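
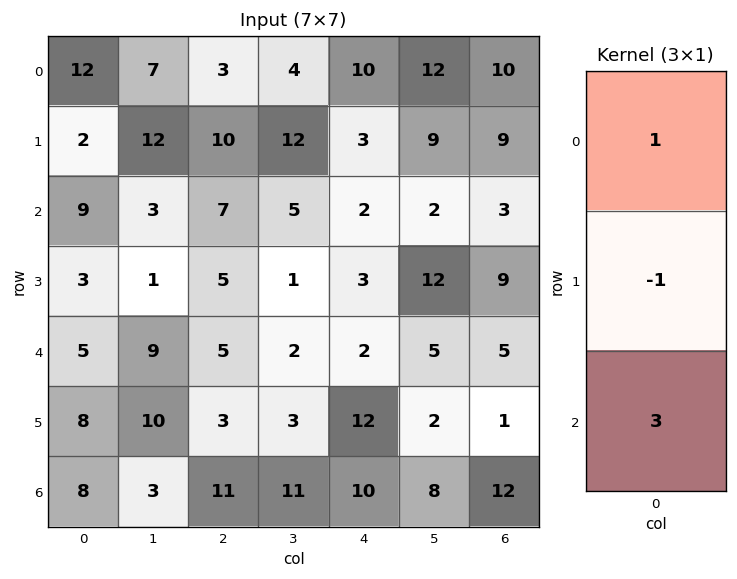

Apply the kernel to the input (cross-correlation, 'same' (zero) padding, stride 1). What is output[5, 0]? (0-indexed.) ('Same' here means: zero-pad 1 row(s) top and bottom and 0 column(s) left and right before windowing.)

21

The receptive field on the zero-padded input at this output position is [5 / 8 / 8]. Elementwise product with the kernel and sum: 5·1 + 8·-1 + 8·3.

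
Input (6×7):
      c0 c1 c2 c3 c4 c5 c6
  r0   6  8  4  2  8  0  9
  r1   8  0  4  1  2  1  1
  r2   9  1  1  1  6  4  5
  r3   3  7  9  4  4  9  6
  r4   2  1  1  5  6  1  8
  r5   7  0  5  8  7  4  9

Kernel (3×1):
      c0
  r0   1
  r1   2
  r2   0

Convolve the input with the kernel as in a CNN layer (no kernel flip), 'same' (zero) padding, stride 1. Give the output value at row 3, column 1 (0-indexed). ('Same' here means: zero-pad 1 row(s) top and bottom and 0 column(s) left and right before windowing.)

15

The receptive field on the zero-padded input at this output position is [1 / 7 / 1]. Elementwise product with the kernel and sum: 1·1 + 7·2.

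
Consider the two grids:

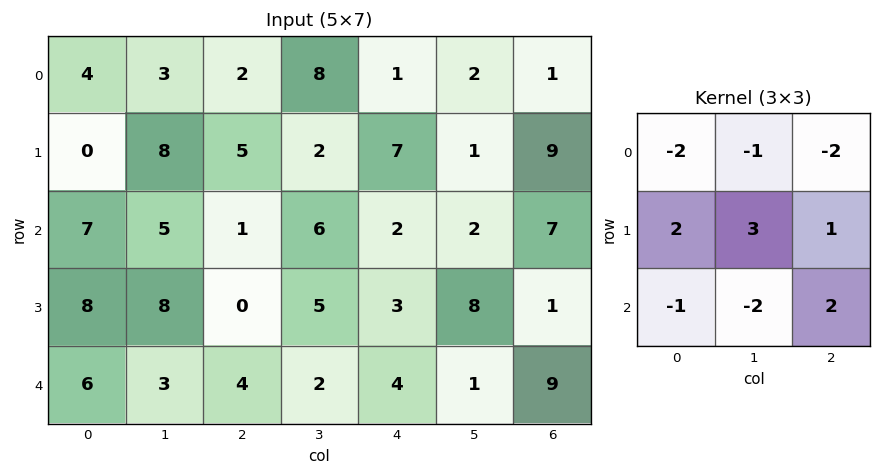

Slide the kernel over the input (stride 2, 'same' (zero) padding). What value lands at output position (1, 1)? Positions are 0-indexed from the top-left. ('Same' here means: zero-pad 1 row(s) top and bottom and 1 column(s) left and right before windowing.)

-4

The receptive field on the zero-padded input at this output position is [8 5 2 / 5 1 6 / 8 0 5]. Elementwise product with the kernel and sum: 8·-2 + 5·-1 + 2·-2 + 5·2 + 1·3 + 6·1 + 8·-1 + 0·-2 + 5·2.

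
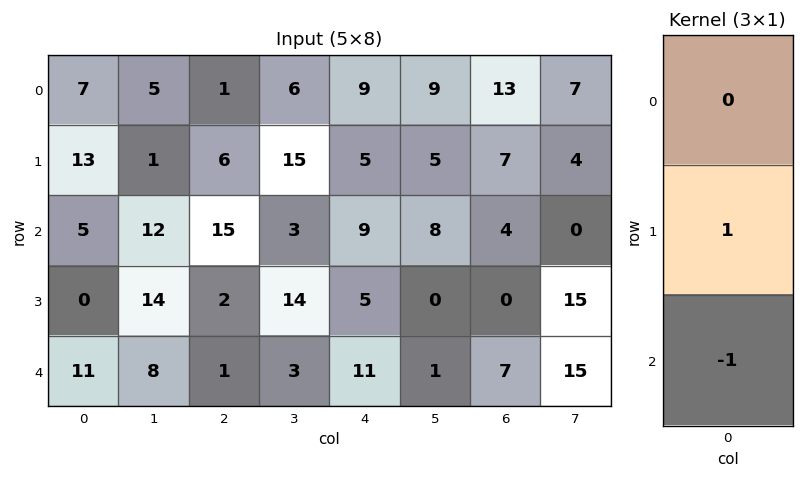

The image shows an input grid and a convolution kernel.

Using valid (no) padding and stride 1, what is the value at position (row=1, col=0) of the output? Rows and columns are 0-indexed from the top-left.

The receptive field on the input at this output position is [13 / 5 / 0]. Elementwise product with the kernel and sum: 5·1 + 0·-1.

5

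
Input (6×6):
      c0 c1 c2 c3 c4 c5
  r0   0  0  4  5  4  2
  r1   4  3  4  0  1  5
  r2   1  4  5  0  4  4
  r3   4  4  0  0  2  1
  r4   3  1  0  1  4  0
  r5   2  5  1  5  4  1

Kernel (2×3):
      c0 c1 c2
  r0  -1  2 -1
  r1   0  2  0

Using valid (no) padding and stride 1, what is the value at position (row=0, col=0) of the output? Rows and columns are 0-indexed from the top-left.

2

The receptive field on the input at this output position is [0 0 4 / 4 3 4]. Elementwise product with the kernel and sum: 0·-1 + 0·2 + 4·-1 + 3·2.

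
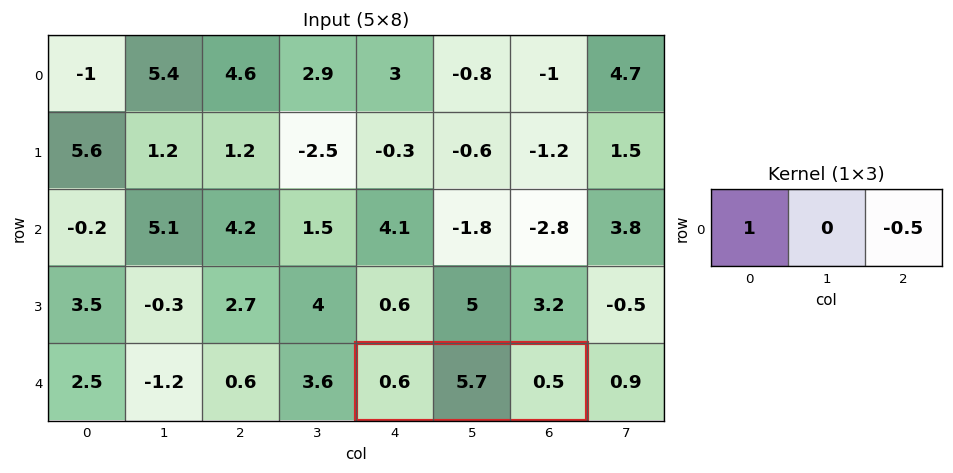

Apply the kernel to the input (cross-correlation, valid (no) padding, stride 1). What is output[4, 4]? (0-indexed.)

0.35

The receptive field on the input at this output position is [0.6 5.7 0.5]. Elementwise product with the kernel and sum: 0.6·1 + 0.5·-0.5.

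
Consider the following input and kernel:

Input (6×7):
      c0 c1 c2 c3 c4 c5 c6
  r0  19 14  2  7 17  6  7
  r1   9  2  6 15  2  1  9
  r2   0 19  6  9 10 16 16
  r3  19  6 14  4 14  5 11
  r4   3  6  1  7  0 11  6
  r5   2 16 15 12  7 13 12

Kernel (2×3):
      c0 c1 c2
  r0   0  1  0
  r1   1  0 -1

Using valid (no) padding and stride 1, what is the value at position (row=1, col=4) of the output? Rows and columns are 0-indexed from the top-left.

The receptive field on the input at this output position is [2 1 9 / 10 16 16]. Elementwise product with the kernel and sum: 1·1 + 10·1 + 16·-1.

-5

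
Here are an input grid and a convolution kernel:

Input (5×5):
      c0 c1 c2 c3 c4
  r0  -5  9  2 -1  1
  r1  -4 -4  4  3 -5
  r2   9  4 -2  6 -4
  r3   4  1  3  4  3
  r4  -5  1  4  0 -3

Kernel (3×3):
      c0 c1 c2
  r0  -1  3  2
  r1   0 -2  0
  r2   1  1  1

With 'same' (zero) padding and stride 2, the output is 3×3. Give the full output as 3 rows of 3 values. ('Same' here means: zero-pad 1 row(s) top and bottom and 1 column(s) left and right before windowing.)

2 -1 -4
-33 34 -3
24 8 11

Output[0,0]: The receptive field on the zero-padded input at this output position is [0 0 0 / 0 -5 9 / 0 -4 -4]. Elementwise product with the kernel and sum: 0·-1 + 0·3 + 0·2 + -5·-2 + 0·1 + -4·1 + -4·1.
Output[0,1]: The receptive field on the zero-padded input at this output position is [0 0 0 / 9 2 -1 / -4 4 3]. Elementwise product with the kernel and sum: 0·-1 + 0·3 + 0·2 + 2·-2 + -4·1 + 4·1 + 3·1.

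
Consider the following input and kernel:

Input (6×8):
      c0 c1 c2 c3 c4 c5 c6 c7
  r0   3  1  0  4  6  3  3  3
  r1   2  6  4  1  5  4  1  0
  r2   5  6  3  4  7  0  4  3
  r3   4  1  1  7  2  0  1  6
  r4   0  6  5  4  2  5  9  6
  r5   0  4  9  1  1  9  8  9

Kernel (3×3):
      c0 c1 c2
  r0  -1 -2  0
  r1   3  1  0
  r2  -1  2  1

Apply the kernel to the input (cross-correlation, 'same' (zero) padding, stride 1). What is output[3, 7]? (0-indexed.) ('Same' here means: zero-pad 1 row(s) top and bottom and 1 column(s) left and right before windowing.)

2

The receptive field on the zero-padded input at this output position is [4 3 0 / 1 6 0 / 9 6 0]. Elementwise product with the kernel and sum: 4·-1 + 3·-2 + 1·3 + 6·1 + 9·-1 + 6·2 + 0·1.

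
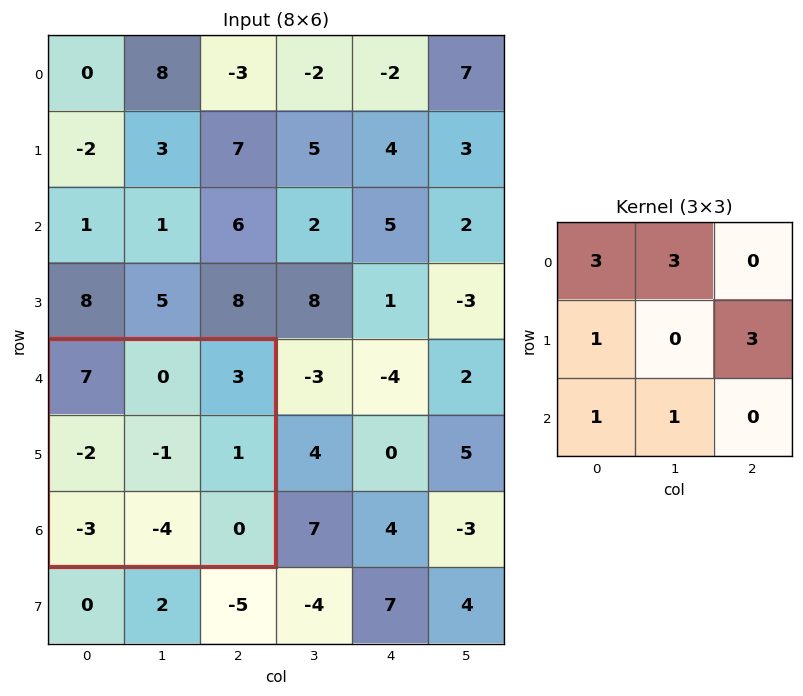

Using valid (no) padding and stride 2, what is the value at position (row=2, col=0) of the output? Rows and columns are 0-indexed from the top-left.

15

The receptive field on the input at this output position is [7 0 3 / -2 -1 1 / -3 -4 0]. Elementwise product with the kernel and sum: 7·3 + 0·3 + -2·1 + 1·3 + -3·1 + -4·1.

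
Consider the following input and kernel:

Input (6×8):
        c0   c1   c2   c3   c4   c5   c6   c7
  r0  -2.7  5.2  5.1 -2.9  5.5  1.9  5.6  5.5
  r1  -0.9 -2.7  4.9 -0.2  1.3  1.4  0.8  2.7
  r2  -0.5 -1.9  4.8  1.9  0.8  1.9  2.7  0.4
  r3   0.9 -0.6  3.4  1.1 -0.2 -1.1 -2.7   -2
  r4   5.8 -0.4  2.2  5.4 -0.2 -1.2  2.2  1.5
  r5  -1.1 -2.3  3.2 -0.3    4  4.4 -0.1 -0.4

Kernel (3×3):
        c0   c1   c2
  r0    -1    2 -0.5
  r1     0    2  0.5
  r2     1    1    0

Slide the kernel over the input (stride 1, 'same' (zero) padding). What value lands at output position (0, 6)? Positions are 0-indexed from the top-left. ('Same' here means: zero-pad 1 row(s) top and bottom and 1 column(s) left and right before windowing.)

The receptive field on the zero-padded input at this output position is [0 0 0 / 1.9 5.6 5.5 / 1.4 0.8 2.7]. Elementwise product with the kernel and sum: 0·-1 + 0·2 + 0·-0.5 + 5.6·2 + 5.5·0.5 + 1.4·1 + 0.8·1.

16.15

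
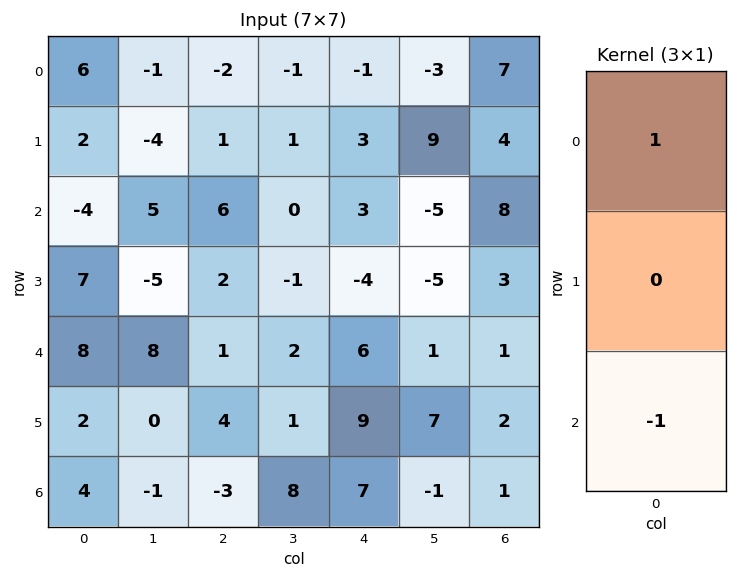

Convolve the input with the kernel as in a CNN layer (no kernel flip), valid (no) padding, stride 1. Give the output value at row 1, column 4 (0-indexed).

7

The receptive field on the input at this output position is [3 / 3 / -4]. Elementwise product with the kernel and sum: 3·1 + -4·-1.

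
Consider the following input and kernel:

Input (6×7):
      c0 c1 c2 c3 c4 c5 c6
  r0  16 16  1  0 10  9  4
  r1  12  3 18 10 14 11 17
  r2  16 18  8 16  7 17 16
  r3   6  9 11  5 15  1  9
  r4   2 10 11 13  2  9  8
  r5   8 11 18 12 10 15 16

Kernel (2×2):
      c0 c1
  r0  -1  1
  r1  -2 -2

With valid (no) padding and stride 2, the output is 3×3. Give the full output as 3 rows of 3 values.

-30 -57 -51
-28 -24 -22
-30 -58 -43

Output[0,0]: The receptive field on the input at this output position is [16 16 / 12 3]. Elementwise product with the kernel and sum: 16·-1 + 16·1 + 12·-2 + 3·-2.
Output[0,1]: The receptive field on the input at this output position is [1 0 / 18 10]. Elementwise product with the kernel and sum: 1·-1 + 0·1 + 18·-2 + 10·-2.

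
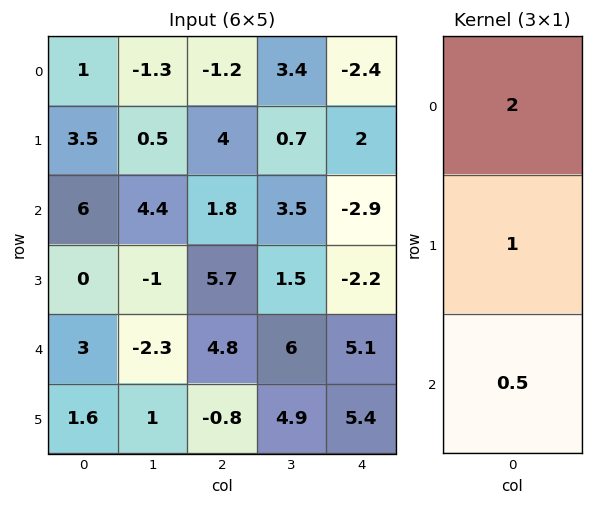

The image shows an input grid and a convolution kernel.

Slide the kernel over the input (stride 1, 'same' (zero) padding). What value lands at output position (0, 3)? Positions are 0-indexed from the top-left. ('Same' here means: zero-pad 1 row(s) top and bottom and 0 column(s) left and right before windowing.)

The receptive field on the zero-padded input at this output position is [0 / 3.4 / 0.7]. Elementwise product with the kernel and sum: 0·2 + 3.4·1 + 0.7·0.5.

3.75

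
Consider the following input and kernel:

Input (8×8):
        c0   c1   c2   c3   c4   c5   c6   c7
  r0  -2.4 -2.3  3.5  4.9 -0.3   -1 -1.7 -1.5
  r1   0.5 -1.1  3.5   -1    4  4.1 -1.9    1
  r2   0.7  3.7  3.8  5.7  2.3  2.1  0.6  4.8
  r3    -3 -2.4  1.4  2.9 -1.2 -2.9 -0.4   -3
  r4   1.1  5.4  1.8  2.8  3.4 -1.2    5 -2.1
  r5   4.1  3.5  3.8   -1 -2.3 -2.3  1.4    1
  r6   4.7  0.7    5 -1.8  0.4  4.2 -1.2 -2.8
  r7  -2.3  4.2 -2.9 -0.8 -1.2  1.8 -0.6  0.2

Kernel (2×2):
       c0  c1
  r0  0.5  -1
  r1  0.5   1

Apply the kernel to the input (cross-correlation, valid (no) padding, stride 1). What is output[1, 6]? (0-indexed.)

3.15

The receptive field on the input at this output position is [-1.9 1 / 0.6 4.8]. Elementwise product with the kernel and sum: -1.9·0.5 + 1·-1 + 0.6·0.5 + 4.8·1.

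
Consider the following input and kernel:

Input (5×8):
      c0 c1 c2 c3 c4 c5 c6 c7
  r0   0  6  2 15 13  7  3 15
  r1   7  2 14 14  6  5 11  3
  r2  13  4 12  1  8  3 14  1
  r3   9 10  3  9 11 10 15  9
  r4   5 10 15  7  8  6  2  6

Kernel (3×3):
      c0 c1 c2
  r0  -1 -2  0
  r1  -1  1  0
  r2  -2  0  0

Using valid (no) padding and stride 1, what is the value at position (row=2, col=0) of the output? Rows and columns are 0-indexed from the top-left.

The receptive field on the input at this output position is [13 4 12 / 9 10 3 / 5 10 15]. Elementwise product with the kernel and sum: 13·-1 + 4·-2 + 9·-1 + 10·1 + 5·-2.

-30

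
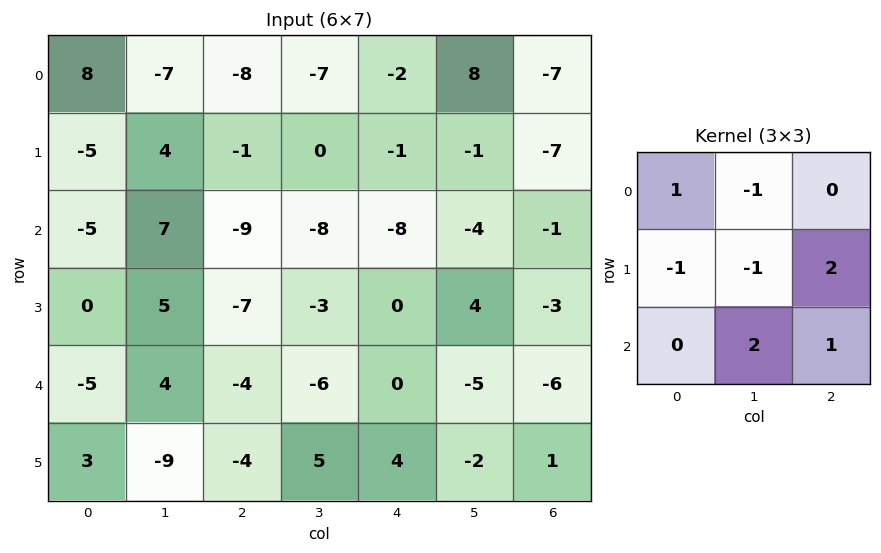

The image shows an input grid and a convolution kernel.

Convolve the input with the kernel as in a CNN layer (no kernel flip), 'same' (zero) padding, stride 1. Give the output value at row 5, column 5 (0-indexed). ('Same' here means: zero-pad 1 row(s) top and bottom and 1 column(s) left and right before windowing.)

The receptive field on the zero-padded input at this output position is [0 -5 -6 / 4 -2 1 / 0 0 0]. Elementwise product with the kernel and sum: 0·1 + -5·-1 + 4·-1 + -2·-1 + 1·2 + 0·2 + 0·1.

5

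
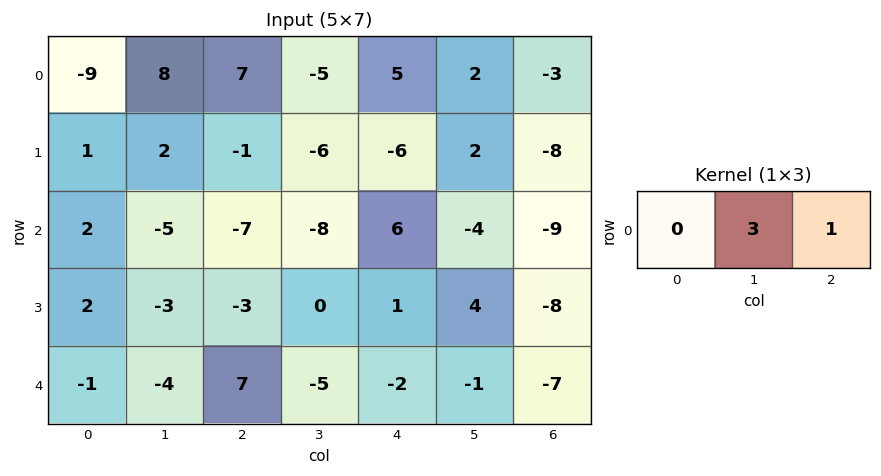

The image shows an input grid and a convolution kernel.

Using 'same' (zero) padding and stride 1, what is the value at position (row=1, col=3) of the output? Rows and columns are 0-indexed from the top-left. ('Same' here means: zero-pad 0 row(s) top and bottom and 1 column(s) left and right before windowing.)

-24

The receptive field on the zero-padded input at this output position is [-1 -6 -6]. Elementwise product with the kernel and sum: -6·3 + -6·1.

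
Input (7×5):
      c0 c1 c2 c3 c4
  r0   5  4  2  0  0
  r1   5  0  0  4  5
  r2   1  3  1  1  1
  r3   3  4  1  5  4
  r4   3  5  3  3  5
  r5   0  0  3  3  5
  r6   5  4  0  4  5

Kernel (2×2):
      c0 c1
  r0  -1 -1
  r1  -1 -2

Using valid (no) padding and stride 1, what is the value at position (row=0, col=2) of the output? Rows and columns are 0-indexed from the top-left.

-10

The receptive field on the input at this output position is [2 0 / 0 4]. Elementwise product with the kernel and sum: 2·-1 + 0·-1 + 0·-1 + 4·-2.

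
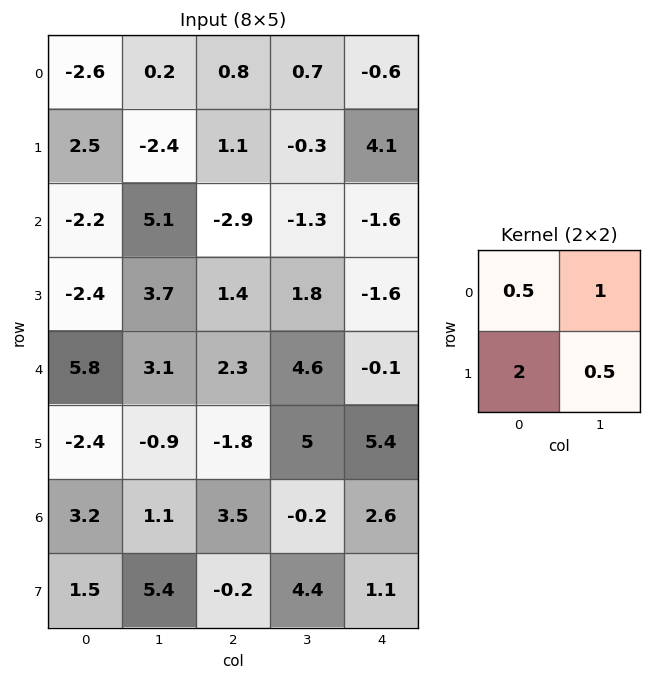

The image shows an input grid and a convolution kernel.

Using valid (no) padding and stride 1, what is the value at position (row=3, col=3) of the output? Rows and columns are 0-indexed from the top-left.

8.45

The receptive field on the input at this output position is [1.8 -1.6 / 4.6 -0.1]. Elementwise product with the kernel and sum: 1.8·0.5 + -1.6·1 + 4.6·2 + -0.1·0.5.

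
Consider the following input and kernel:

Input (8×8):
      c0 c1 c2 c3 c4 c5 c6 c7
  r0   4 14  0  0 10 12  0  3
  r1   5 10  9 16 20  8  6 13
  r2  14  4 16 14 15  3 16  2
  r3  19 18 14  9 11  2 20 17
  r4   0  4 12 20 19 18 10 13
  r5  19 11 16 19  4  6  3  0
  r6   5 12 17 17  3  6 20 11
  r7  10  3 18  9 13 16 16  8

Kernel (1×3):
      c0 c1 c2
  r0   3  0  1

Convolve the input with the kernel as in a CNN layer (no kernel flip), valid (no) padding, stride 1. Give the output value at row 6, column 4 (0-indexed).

The receptive field on the input at this output position is [3 6 20]. Elementwise product with the kernel and sum: 3·3 + 20·1.

29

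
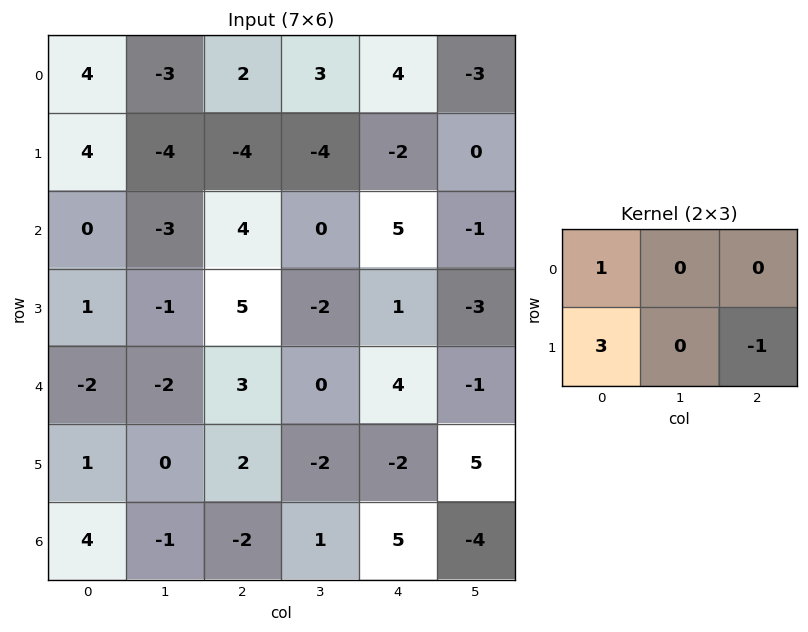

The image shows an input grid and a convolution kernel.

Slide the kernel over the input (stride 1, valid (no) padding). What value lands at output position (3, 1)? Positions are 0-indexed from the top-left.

-7

The receptive field on the input at this output position is [-1 5 -2 / -2 3 0]. Elementwise product with the kernel and sum: -1·1 + -2·3 + 0·-1.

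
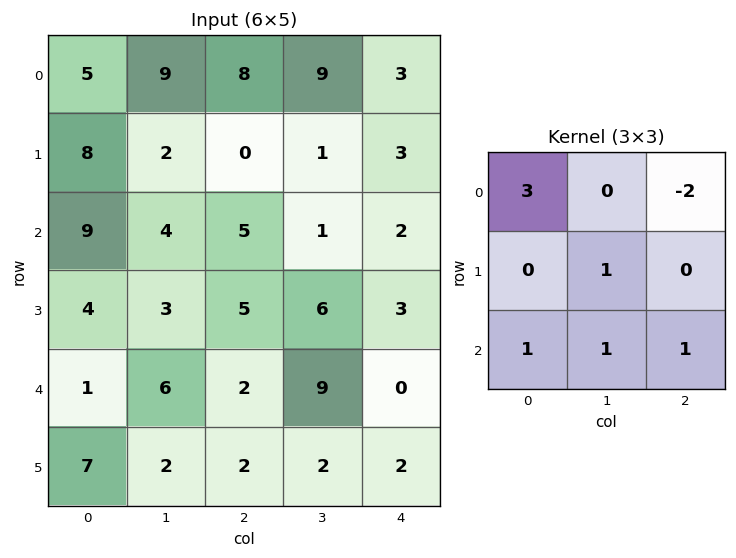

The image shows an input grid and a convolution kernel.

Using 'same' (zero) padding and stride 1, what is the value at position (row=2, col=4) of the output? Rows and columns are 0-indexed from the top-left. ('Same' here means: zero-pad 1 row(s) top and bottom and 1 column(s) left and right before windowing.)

14

The receptive field on the zero-padded input at this output position is [1 3 0 / 1 2 0 / 6 3 0]. Elementwise product with the kernel and sum: 1·3 + 0·-2 + 2·1 + 6·1 + 3·1 + 0·1.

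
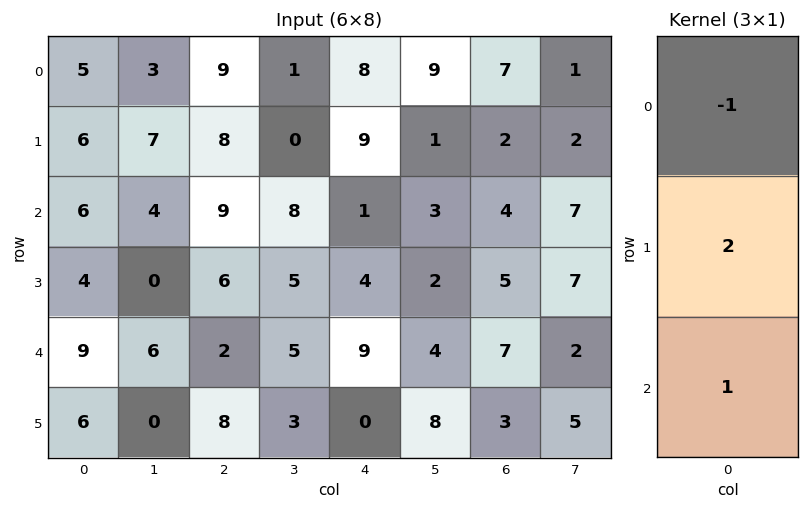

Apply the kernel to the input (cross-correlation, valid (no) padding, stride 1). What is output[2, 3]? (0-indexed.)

7

The receptive field on the input at this output position is [8 / 5 / 5]. Elementwise product with the kernel and sum: 8·-1 + 5·2 + 5·1.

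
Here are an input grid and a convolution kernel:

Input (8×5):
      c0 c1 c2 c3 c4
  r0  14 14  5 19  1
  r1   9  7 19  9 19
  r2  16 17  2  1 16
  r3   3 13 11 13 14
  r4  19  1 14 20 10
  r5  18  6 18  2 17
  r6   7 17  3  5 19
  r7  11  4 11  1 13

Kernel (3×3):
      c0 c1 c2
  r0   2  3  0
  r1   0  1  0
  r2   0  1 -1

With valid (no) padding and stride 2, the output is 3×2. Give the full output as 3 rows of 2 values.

Output[0,0]: The receptive field on the input at this output position is [14 14 5 / 9 7 19 / 16 17 2]. Elementwise product with the kernel and sum: 14·2 + 14·3 + 7·1 + 17·1 + 2·-1.

92 61
83 30
61 76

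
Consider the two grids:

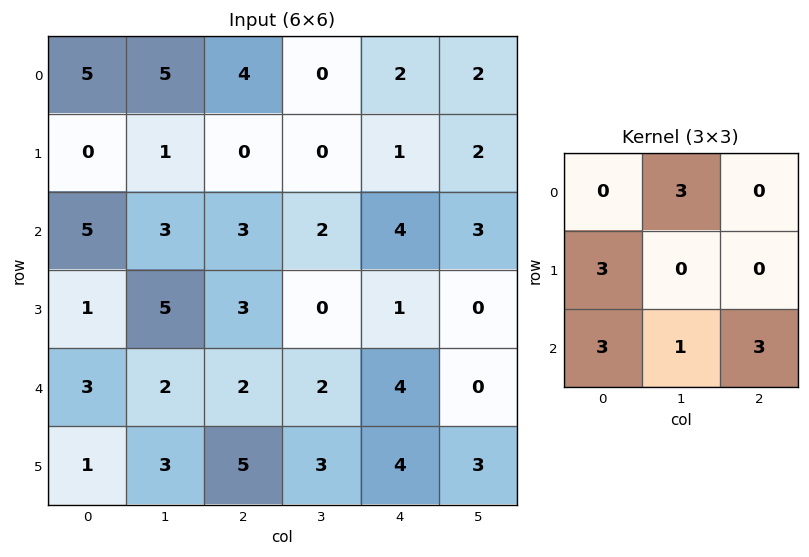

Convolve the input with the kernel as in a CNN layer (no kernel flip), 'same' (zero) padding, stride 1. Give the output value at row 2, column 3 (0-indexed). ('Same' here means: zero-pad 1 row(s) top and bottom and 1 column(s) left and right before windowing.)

The receptive field on the zero-padded input at this output position is [0 0 1 / 3 2 4 / 3 0 1]. Elementwise product with the kernel and sum: 0·3 + 3·3 + 3·3 + 0·1 + 1·3.

21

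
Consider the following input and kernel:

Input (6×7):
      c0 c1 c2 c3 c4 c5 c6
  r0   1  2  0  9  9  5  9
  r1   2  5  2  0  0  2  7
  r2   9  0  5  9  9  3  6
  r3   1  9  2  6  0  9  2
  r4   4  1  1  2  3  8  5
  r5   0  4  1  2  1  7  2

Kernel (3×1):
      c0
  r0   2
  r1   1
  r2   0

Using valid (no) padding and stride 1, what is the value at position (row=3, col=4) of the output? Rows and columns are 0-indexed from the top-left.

The receptive field on the input at this output position is [0 / 3 / 1]. Elementwise product with the kernel and sum: 0·2 + 3·1.

3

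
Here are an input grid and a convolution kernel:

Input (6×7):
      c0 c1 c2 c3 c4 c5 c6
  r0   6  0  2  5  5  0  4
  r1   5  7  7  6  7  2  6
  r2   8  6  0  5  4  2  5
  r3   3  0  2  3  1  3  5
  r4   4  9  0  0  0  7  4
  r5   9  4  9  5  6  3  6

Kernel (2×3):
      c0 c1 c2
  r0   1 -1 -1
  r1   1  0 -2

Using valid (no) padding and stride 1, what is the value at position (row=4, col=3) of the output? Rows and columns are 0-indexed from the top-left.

The receptive field on the input at this output position is [0 0 7 / 5 6 3]. Elementwise product with the kernel and sum: 0·1 + 0·-1 + 7·-1 + 5·1 + 3·-2.

-8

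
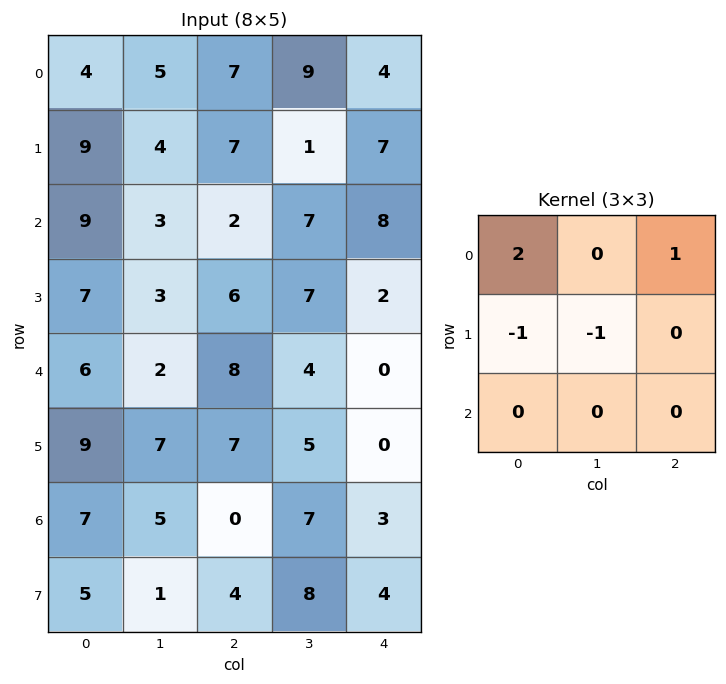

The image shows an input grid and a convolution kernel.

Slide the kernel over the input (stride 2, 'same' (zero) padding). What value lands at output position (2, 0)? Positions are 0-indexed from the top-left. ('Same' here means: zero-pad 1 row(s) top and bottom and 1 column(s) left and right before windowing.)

-3

The receptive field on the zero-padded input at this output position is [0 7 3 / 0 6 2 / 0 9 7]. Elementwise product with the kernel and sum: 0·2 + 3·1 + 0·-1 + 6·-1.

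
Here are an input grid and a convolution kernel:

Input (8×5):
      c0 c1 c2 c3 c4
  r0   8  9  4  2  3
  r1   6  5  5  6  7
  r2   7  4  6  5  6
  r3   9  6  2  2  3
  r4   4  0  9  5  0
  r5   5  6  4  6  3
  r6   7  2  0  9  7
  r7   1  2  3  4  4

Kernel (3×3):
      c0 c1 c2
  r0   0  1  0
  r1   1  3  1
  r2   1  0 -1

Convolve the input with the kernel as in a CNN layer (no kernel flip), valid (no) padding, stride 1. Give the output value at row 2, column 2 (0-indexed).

25

The receptive field on the input at this output position is [6 5 6 / 2 2 3 / 9 5 0]. Elementwise product with the kernel and sum: 5·1 + 2·1 + 2·3 + 3·1 + 9·1 + 0·-1.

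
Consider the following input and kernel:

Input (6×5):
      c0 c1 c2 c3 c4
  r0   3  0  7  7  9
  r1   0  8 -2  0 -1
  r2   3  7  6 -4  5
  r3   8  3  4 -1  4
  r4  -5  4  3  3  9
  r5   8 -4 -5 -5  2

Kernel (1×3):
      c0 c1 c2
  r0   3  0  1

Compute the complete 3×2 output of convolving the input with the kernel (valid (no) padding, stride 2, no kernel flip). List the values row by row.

16 30
15 23
-12 18

Output[0,0]: The receptive field on the input at this output position is [3 0 7]. Elementwise product with the kernel and sum: 3·3 + 7·1.
Output[0,1]: The receptive field on the input at this output position is [7 7 9]. Elementwise product with the kernel and sum: 7·3 + 9·1.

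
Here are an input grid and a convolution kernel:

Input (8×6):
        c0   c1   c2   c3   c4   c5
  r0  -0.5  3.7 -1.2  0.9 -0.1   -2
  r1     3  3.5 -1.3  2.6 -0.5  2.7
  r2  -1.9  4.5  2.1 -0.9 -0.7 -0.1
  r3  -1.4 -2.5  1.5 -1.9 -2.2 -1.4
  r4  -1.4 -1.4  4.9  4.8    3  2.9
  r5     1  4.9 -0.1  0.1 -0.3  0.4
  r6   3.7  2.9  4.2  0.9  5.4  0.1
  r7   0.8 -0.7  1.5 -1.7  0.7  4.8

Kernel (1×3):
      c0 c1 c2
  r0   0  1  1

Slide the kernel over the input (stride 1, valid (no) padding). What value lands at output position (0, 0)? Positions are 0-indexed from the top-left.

The receptive field on the input at this output position is [-0.5 3.7 -1.2]. Elementwise product with the kernel and sum: 3.7·1 + -1.2·1.

2.5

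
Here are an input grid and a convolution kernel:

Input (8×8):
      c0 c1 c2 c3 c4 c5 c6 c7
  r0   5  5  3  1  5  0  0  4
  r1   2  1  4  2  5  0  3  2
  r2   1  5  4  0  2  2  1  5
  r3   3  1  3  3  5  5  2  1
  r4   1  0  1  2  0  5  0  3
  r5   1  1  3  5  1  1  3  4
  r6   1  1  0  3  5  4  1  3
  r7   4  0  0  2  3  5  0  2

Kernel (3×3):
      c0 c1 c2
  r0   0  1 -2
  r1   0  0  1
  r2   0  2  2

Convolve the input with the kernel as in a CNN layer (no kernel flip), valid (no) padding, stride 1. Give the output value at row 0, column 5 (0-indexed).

The receptive field on the input at this output position is [0 0 4 / 0 3 2 / 2 1 5]. Elementwise product with the kernel and sum: 0·1 + 4·-2 + 2·1 + 1·2 + 5·2.

6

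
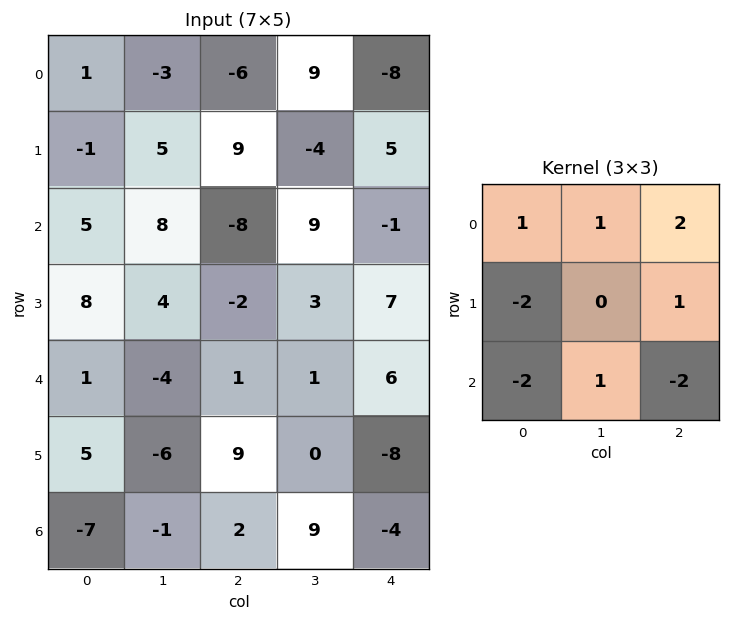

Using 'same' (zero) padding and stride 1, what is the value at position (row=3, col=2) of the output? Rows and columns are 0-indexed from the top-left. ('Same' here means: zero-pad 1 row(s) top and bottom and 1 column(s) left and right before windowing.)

The receptive field on the zero-padded input at this output position is [8 -8 9 / 4 -2 3 / -4 1 1]. Elementwise product with the kernel and sum: 8·1 + -8·1 + 9·2 + 4·-2 + 3·1 + -4·-2 + 1·1 + 1·-2.

20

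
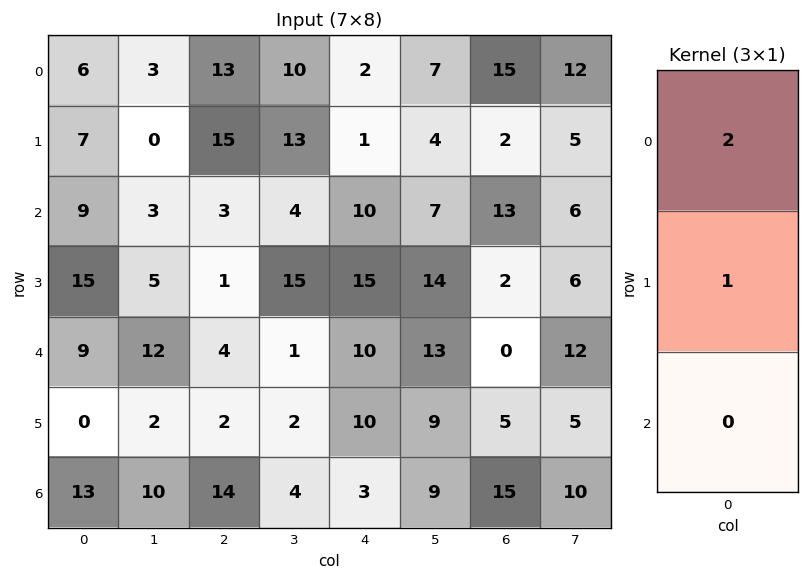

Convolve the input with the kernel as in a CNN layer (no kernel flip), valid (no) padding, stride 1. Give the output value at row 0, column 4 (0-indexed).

5

The receptive field on the input at this output position is [2 / 1 / 10]. Elementwise product with the kernel and sum: 2·2 + 1·1.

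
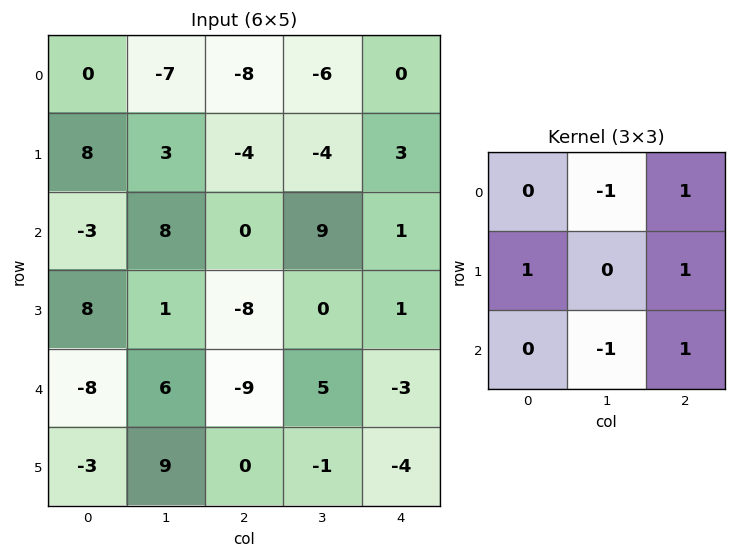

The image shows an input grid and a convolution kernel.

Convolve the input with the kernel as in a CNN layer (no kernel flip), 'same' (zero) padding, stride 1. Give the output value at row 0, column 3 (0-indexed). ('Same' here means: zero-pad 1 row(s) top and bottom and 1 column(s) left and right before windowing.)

-1

The receptive field on the zero-padded input at this output position is [0 0 0 / -8 -6 0 / -4 -4 3]. Elementwise product with the kernel and sum: 0·-1 + 0·1 + -8·1 + 0·1 + -4·-1 + 3·1.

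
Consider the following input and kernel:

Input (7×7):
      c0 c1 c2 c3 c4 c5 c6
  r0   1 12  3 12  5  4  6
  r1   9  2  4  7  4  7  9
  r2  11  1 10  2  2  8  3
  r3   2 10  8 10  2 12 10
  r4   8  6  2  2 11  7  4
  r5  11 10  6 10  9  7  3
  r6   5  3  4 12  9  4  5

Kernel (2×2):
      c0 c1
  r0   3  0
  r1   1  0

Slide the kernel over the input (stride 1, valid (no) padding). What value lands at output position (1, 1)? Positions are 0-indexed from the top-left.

The receptive field on the input at this output position is [2 4 / 1 10]. Elementwise product with the kernel and sum: 2·3 + 1·1.

7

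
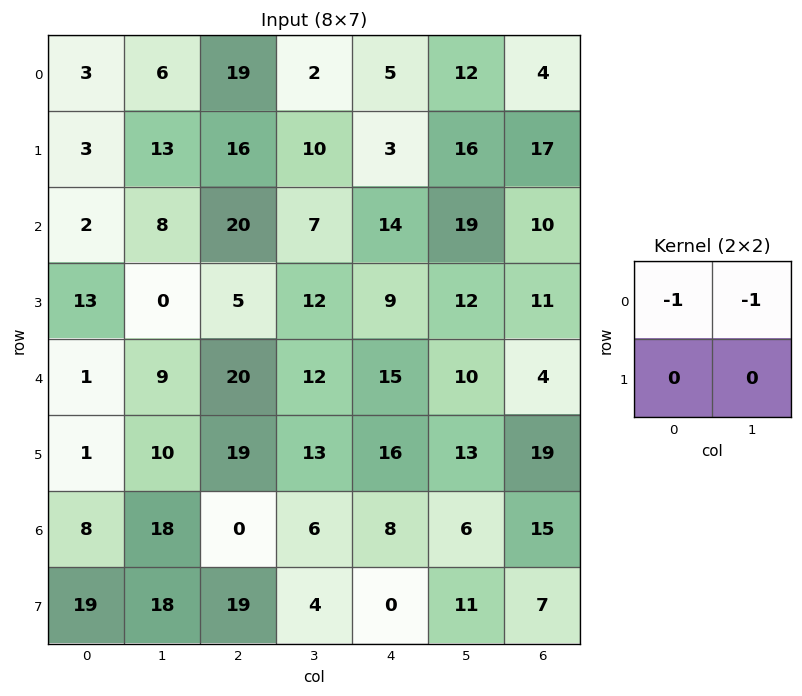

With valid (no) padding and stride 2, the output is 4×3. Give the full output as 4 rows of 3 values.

-9 -21 -17
-10 -27 -33
-10 -32 -25
-26 -6 -14

Output[0,0]: The receptive field on the input at this output position is [3 6 / 3 13]. Elementwise product with the kernel and sum: 3·-1 + 6·-1.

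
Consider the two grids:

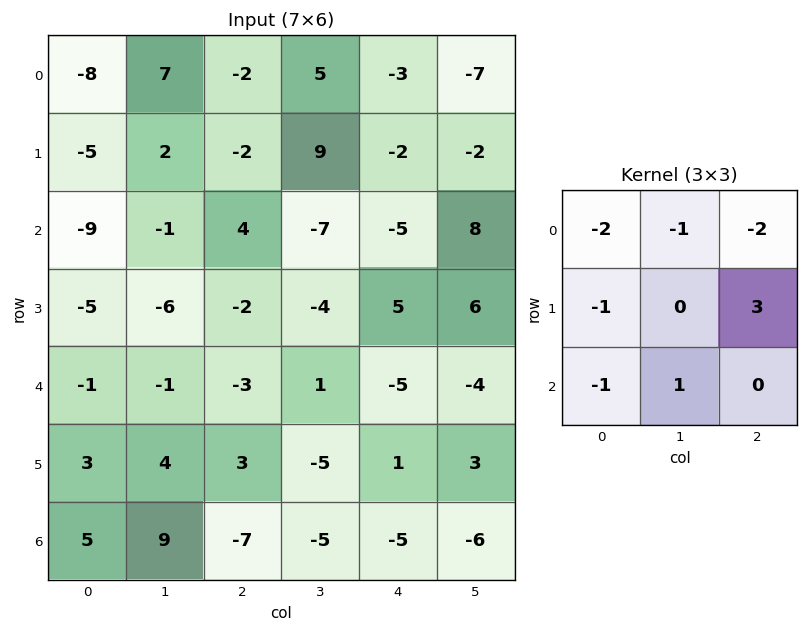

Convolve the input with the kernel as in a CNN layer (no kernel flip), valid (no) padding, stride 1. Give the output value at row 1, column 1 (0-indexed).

-36

The receptive field on the input at this output position is [2 -2 9 / -1 4 -7 / -6 -2 -4]. Elementwise product with the kernel and sum: 2·-2 + -2·-1 + 9·-2 + -1·-1 + -7·3 + -6·-1 + -2·1.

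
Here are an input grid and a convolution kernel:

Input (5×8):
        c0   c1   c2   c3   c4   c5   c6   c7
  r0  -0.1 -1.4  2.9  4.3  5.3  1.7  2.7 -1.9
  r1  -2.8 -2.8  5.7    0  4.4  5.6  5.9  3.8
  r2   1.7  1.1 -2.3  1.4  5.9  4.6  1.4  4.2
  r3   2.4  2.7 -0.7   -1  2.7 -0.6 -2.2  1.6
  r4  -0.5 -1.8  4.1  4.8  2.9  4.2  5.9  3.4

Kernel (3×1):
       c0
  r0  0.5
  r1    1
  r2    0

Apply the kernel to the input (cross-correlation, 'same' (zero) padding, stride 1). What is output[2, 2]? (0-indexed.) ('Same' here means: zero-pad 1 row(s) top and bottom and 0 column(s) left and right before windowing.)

0.55

The receptive field on the zero-padded input at this output position is [5.7 / -2.3 / -0.7]. Elementwise product with the kernel and sum: 5.7·0.5 + -2.3·1.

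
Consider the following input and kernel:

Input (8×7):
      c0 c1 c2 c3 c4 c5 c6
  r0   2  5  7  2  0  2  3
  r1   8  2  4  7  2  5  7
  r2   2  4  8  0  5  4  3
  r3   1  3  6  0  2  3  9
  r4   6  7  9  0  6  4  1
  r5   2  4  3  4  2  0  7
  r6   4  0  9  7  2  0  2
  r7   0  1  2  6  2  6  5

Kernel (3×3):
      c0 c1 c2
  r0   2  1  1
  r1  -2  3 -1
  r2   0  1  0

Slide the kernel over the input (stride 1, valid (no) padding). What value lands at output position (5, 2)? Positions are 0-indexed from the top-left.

19

The receptive field on the input at this output position is [3 4 2 / 9 7 2 / 2 6 2]. Elementwise product with the kernel and sum: 3·2 + 4·1 + 2·1 + 9·-2 + 7·3 + 2·-1 + 6·1.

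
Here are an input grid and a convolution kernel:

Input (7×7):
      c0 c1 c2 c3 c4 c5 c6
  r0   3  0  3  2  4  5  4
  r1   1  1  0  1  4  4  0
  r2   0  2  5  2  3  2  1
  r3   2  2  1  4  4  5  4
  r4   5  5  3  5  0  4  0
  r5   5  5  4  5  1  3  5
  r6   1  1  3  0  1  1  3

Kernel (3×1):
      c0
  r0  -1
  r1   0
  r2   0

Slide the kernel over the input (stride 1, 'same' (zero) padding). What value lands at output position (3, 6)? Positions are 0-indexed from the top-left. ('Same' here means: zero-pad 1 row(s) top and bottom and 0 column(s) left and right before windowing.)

-1

The receptive field on the zero-padded input at this output position is [1 / 4 / 0]. Elementwise product with the kernel and sum: 1·-1.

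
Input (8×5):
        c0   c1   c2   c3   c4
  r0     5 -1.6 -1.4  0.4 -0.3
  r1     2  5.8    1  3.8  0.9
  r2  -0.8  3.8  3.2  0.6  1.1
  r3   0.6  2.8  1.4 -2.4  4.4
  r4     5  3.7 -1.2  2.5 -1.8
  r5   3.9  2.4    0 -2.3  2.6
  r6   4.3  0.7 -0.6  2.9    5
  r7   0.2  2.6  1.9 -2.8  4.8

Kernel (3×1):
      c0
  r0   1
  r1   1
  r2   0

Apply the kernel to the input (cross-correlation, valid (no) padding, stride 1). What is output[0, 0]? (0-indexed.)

The receptive field on the input at this output position is [5 / 2 / -0.8]. Elementwise product with the kernel and sum: 5·1 + 2·1.

7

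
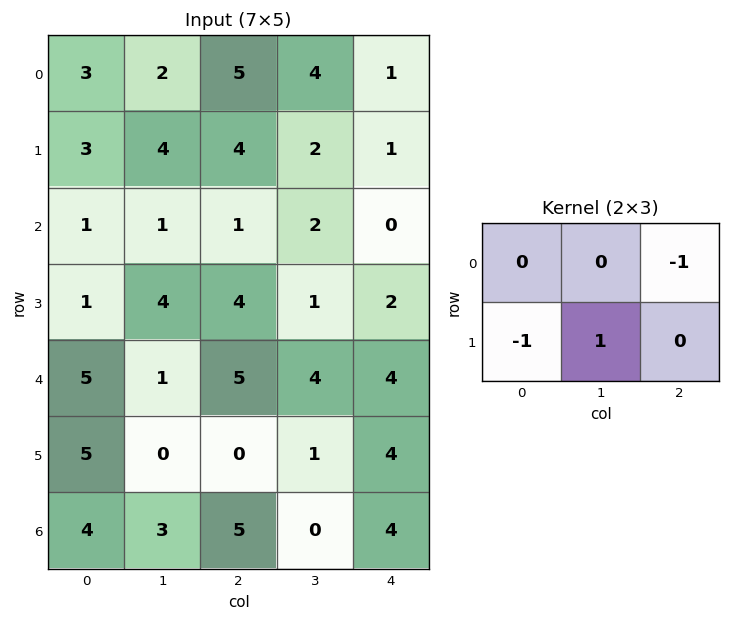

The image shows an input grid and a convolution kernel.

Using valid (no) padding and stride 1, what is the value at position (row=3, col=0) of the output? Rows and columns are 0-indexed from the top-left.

-8

The receptive field on the input at this output position is [1 4 4 / 5 1 5]. Elementwise product with the kernel and sum: 4·-1 + 5·-1 + 1·1.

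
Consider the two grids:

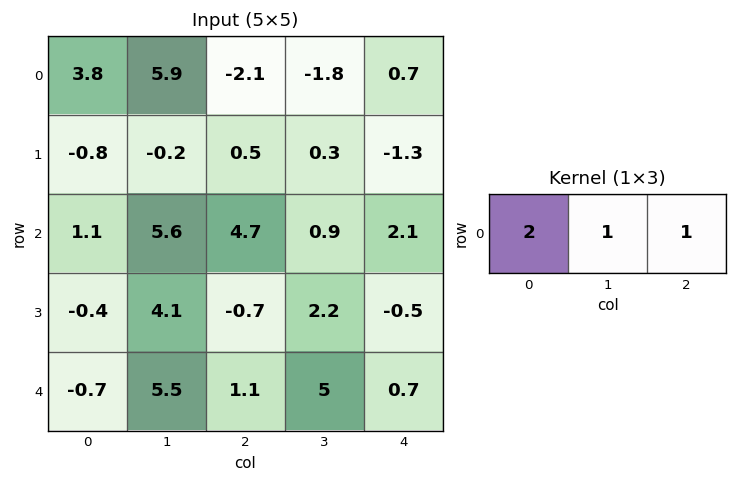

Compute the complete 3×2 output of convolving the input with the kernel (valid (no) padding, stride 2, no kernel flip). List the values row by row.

11.4 -5.3
12.5 12.4
5.2 7.9

Output[0,0]: The receptive field on the input at this output position is [3.8 5.9 -2.1]. Elementwise product with the kernel and sum: 3.8·2 + 5.9·1 + -2.1·1.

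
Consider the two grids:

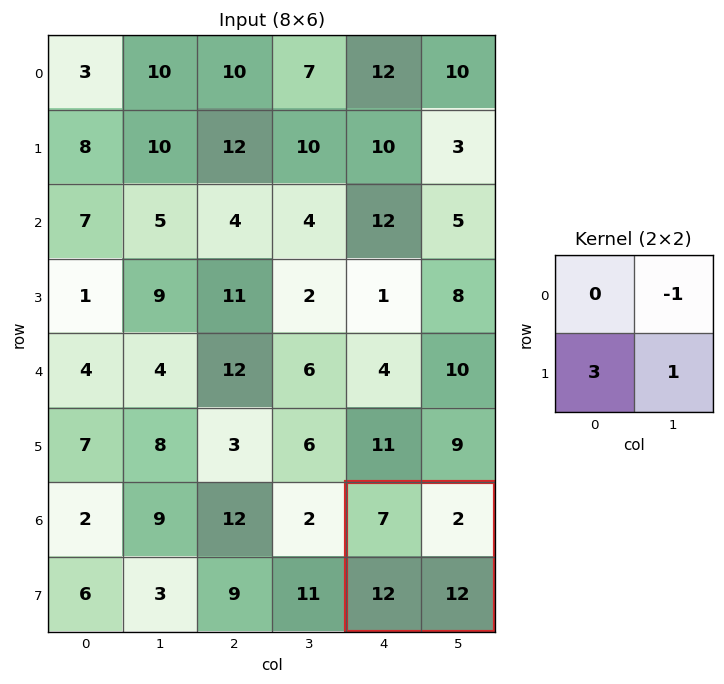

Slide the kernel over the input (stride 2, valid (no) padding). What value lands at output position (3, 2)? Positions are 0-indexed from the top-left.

46

The receptive field on the input at this output position is [7 2 / 12 12]. Elementwise product with the kernel and sum: 2·-1 + 12·3 + 12·1.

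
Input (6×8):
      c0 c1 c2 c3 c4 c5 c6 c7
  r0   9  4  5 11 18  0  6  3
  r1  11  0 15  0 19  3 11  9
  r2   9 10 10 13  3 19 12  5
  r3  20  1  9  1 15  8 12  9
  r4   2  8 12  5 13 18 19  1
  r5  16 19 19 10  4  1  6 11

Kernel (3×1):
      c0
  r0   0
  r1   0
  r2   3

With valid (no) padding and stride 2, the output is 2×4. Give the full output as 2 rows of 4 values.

Output[0,0]: The receptive field on the input at this output position is [9 / 11 / 9]. Elementwise product with the kernel and sum: 9·3.
Output[0,1]: The receptive field on the input at this output position is [5 / 15 / 10]. Elementwise product with the kernel and sum: 10·3.

27 30 9 36
6 36 39 57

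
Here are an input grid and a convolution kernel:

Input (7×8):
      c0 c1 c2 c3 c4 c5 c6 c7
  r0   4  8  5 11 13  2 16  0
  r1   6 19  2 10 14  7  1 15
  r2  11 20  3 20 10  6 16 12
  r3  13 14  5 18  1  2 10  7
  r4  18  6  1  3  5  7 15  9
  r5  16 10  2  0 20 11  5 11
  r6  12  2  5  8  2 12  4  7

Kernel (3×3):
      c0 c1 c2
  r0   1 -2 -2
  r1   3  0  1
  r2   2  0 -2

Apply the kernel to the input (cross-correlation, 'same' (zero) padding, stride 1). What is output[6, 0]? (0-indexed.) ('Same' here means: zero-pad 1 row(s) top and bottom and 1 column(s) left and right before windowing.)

-50

The receptive field on the zero-padded input at this output position is [0 16 10 / 0 12 2 / 0 0 0]. Elementwise product with the kernel and sum: 0·1 + 16·-2 + 10·-2 + 0·3 + 2·1 + 0·2 + 0·-2.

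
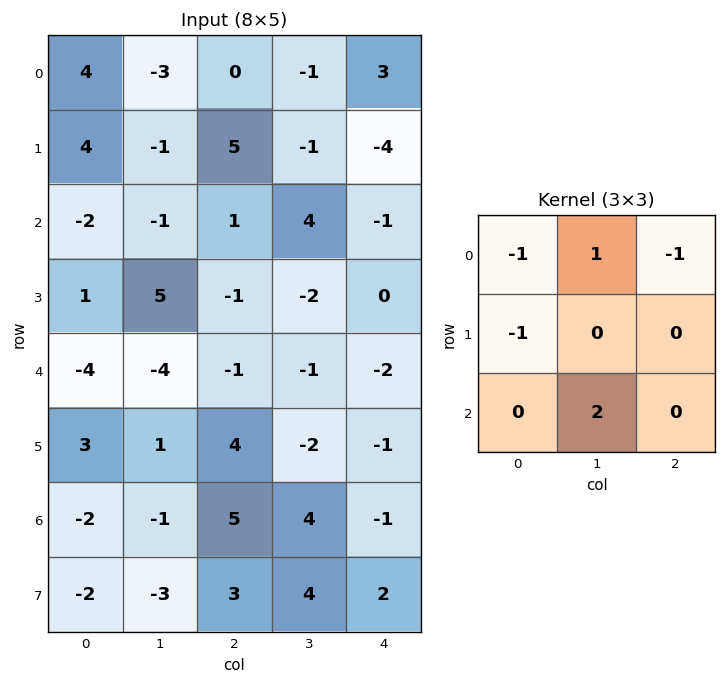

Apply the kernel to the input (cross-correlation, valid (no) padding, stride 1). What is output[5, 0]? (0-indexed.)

-10

The receptive field on the input at this output position is [3 1 4 / -2 -1 5 / -2 -3 3]. Elementwise product with the kernel and sum: 3·-1 + 1·1 + 4·-1 + -2·-1 + -3·2.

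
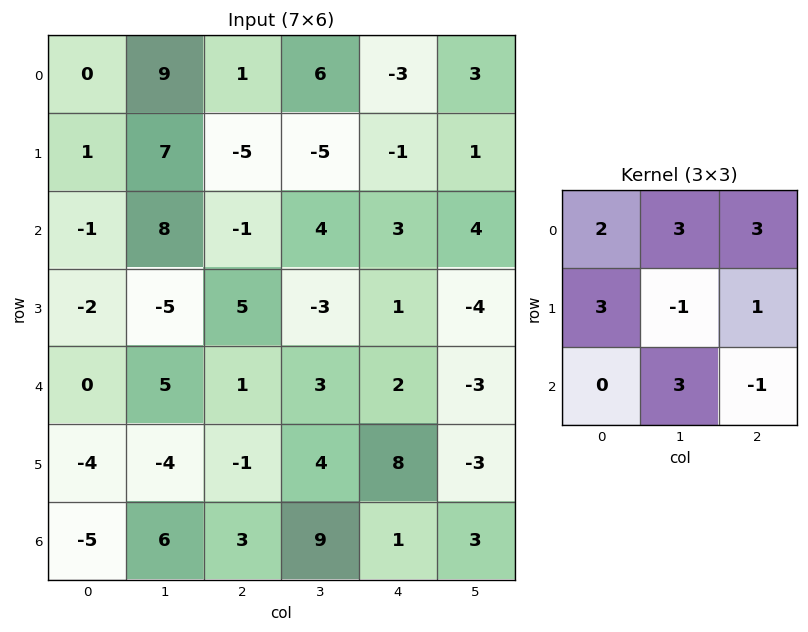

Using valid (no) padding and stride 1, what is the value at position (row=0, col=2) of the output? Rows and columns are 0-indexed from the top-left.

The receptive field on the input at this output position is [1 6 -3 / -5 -5 -1 / -1 4 3]. Elementwise product with the kernel and sum: 1·2 + 6·3 + -3·3 + -5·3 + -5·-1 + -1·1 + 4·3 + 3·-1.

9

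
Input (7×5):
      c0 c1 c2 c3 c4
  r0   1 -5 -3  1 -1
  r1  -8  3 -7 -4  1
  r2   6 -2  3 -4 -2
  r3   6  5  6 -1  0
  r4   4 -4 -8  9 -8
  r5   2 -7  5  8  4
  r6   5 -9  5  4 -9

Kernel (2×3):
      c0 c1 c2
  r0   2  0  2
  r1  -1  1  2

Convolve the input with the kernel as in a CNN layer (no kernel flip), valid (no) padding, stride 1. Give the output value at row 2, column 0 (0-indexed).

29

The receptive field on the input at this output position is [6 -2 3 / 6 5 6]. Elementwise product with the kernel and sum: 6·2 + 3·2 + 6·-1 + 5·1 + 6·2.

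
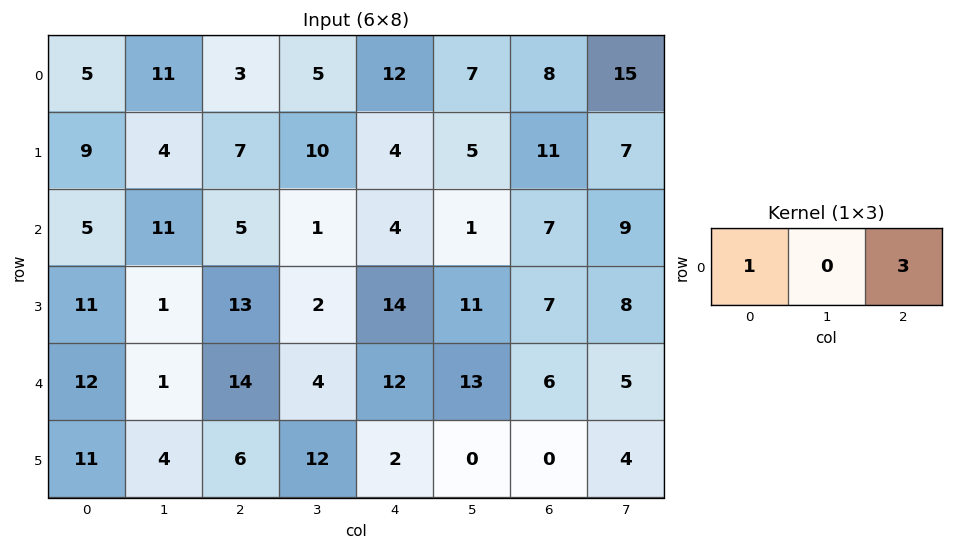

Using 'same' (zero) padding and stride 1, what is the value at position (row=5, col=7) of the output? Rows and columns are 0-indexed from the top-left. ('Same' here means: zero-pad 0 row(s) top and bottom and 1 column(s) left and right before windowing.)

0

The receptive field on the zero-padded input at this output position is [0 4 0]. Elementwise product with the kernel and sum: 0·1 + 0·3.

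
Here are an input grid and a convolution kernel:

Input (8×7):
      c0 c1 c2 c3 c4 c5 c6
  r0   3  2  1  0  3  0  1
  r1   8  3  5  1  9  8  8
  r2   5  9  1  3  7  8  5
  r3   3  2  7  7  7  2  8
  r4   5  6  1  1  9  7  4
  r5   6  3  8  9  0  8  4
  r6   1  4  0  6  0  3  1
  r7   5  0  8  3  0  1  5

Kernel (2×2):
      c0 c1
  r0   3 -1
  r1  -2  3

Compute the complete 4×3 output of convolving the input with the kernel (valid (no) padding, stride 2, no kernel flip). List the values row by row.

Output[0,0]: The receptive field on the input at this output position is [3 2 / 8 3]. Elementwise product with the kernel and sum: 3·3 + 2·-1 + 8·-2 + 3·3.
Output[0,1]: The receptive field on the input at this output position is [1 0 / 5 1]. Elementwise product with the kernel and sum: 1·3 + 0·-1 + 5·-2 + 1·3.

0 -4 15
6 7 5
6 13 44
-11 -13 0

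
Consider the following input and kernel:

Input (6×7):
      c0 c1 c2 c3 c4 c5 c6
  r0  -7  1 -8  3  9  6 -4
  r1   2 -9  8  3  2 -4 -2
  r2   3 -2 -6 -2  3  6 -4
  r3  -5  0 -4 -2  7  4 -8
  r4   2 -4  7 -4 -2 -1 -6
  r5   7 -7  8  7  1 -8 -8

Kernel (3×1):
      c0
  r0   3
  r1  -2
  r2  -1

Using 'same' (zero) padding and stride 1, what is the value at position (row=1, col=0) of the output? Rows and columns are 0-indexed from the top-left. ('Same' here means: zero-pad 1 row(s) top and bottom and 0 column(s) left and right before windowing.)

-28

The receptive field on the zero-padded input at this output position is [-7 / 2 / 3]. Elementwise product with the kernel and sum: -7·3 + 2·-2 + 3·-1.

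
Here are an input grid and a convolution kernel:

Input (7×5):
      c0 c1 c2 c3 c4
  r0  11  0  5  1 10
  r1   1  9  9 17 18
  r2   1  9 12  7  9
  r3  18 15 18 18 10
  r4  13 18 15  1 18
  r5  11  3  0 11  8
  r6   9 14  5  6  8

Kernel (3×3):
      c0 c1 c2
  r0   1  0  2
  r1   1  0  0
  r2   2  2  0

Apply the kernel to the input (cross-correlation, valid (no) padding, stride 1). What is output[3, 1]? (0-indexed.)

The receptive field on the input at this output position is [15 18 18 / 18 15 1 / 3 0 11]. Elementwise product with the kernel and sum: 15·1 + 18·2 + 18·1 + 3·2 + 0·2.

75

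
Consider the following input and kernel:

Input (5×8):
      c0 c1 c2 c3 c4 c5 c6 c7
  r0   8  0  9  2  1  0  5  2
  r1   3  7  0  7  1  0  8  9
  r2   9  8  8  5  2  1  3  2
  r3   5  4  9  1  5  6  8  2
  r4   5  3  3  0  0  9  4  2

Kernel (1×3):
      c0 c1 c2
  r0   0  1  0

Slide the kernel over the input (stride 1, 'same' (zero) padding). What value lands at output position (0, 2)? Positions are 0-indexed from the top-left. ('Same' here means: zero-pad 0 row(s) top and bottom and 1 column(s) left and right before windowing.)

9

The receptive field on the zero-padded input at this output position is [0 9 2]. Elementwise product with the kernel and sum: 9·1.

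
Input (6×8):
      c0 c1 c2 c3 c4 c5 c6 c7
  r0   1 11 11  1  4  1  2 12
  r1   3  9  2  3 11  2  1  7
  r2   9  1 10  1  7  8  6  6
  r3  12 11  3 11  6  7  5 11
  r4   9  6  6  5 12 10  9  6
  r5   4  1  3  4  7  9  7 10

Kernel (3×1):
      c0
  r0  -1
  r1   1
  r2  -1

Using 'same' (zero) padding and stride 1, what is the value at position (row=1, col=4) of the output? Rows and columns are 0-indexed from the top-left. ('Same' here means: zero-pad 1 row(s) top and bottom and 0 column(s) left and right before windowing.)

The receptive field on the zero-padded input at this output position is [4 / 11 / 7]. Elementwise product with the kernel and sum: 4·-1 + 11·1 + 7·-1.

0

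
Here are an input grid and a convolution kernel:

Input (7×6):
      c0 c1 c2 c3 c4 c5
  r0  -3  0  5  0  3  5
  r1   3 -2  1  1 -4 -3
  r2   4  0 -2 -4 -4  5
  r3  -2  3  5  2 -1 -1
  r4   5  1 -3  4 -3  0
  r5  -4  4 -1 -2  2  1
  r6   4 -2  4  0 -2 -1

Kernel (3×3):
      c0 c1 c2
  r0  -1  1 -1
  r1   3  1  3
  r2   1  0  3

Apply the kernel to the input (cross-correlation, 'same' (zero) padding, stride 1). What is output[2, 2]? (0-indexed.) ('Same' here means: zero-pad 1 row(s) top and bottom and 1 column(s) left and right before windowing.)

The receptive field on the zero-padded input at this output position is [-2 1 1 / 0 -2 -4 / 3 5 2]. Elementwise product with the kernel and sum: -2·-1 + 1·1 + 1·-1 + 0·3 + -2·1 + -4·3 + 3·1 + 2·3.

-3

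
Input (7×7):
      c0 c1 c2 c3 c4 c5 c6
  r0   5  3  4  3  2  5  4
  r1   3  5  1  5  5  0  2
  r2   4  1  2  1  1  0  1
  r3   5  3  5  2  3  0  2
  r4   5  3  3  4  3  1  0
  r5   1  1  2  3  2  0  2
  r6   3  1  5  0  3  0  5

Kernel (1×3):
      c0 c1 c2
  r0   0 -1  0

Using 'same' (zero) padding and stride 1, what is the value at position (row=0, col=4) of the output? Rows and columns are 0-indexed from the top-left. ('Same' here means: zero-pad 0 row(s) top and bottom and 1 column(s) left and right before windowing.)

-2

The receptive field on the zero-padded input at this output position is [3 2 5]. Elementwise product with the kernel and sum: 2·-1.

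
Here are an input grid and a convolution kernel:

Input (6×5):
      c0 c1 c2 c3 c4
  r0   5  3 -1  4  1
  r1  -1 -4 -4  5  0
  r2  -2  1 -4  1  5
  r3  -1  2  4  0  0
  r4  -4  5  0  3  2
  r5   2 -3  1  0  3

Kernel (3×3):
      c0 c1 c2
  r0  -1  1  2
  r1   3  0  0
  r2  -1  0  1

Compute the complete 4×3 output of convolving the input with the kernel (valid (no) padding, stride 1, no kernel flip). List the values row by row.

Output[0,0]: The receptive field on the input at this output position is [5 3 -1 / -1 -4 -4 / -2 1 -4]. Elementwise product with the kernel and sum: 5·-1 + 3·1 + -1·2 + -1·3 + -2·-1 + -4·1.
Output[0,1]: The receptive field on the input at this output position is [3 -1 4 / -4 -4 5 / 1 -4 1]. Elementwise product with the kernel and sum: 3·-1 + -1·1 + 4·2 + -4·3 + 1·-1 + 1·1.

-9 -8 4
-12 11 -7
-4 1 29
-2 20 -2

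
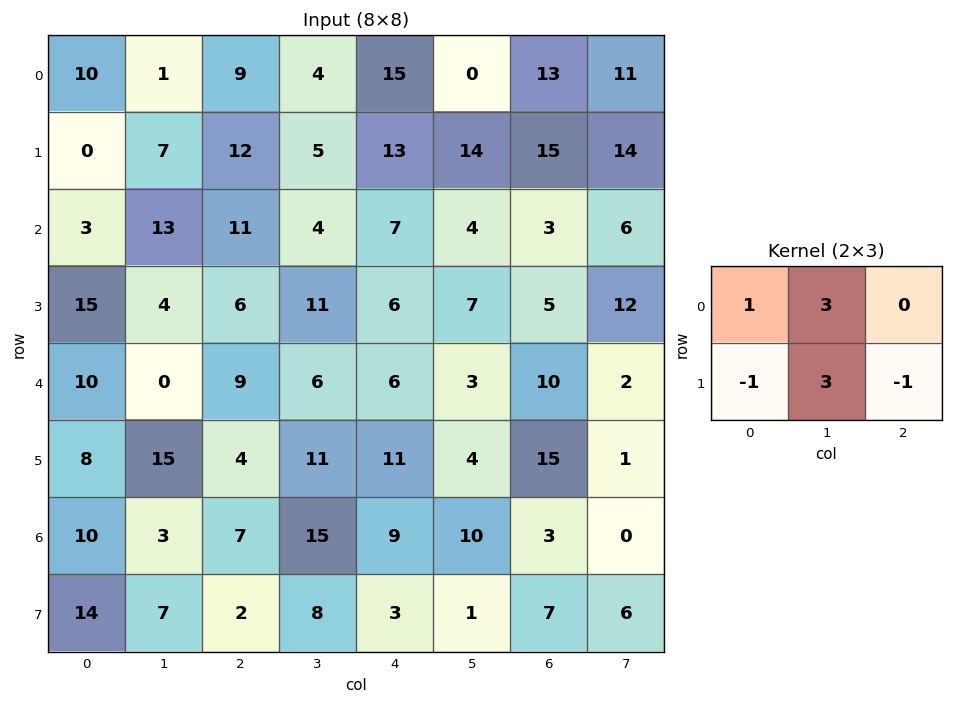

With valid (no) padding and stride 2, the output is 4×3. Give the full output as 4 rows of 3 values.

Output[0,0]: The receptive field on the input at this output position is [10 1 9 / 0 7 12]. Elementwise product with the kernel and sum: 10·1 + 1·3 + 0·-1 + 7·3 + 12·-1.

22 11 29
33 44 29
43 45 1
24 71 32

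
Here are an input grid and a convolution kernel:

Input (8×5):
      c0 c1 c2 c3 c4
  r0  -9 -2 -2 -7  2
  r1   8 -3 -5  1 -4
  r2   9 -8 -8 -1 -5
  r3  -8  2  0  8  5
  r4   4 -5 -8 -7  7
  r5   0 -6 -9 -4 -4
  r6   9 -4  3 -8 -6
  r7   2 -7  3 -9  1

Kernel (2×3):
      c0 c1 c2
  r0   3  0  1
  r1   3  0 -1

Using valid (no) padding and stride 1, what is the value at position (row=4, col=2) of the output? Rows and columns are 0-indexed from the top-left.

The receptive field on the input at this output position is [-8 -7 7 / -9 -4 -4]. Elementwise product with the kernel and sum: -8·3 + 7·1 + -9·3 + -4·-1.

-40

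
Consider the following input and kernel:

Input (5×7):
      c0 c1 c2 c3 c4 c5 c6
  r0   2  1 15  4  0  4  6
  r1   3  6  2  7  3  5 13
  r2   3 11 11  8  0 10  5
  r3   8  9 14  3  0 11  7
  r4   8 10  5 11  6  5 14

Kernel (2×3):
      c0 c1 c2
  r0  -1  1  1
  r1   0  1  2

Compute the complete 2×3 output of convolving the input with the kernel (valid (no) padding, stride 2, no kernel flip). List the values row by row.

Output[0,0]: The receptive field on the input at this output position is [2 1 15 / 3 6 2]. Elementwise product with the kernel and sum: 2·-1 + 1·1 + 15·1 + 6·1 + 2·2.

24 2 41
56 0 40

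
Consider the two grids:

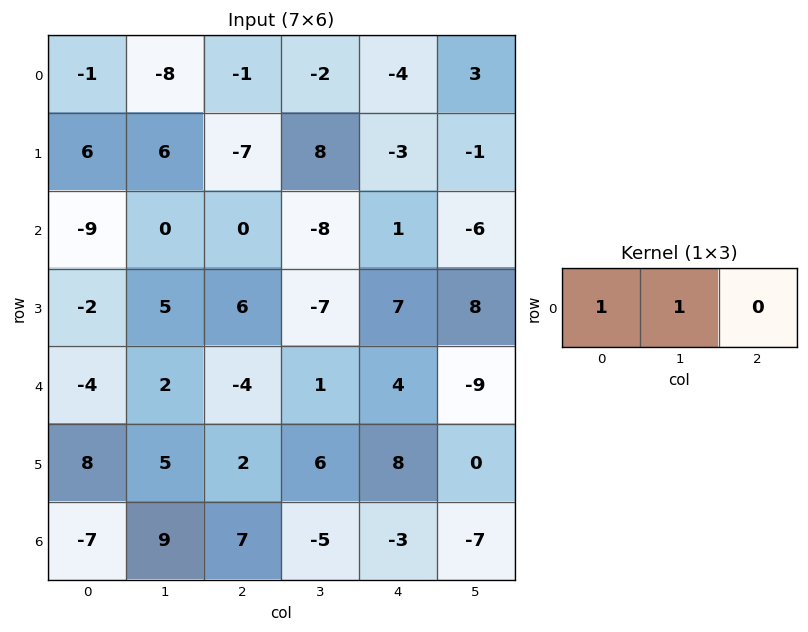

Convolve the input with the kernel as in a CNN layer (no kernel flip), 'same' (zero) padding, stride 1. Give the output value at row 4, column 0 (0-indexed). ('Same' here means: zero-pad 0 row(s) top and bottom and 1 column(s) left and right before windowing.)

-4

The receptive field on the zero-padded input at this output position is [0 -4 2]. Elementwise product with the kernel and sum: 0·1 + -4·1.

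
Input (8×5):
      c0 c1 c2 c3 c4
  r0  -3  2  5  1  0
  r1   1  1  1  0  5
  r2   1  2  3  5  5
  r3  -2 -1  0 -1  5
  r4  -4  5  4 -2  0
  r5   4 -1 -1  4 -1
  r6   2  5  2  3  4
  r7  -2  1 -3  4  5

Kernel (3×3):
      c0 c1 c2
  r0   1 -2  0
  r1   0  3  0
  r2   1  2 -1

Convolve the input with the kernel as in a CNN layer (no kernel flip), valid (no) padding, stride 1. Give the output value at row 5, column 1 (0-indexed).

The receptive field on the input at this output position is [-1 -1 4 / 5 2 3 / 1 -3 4]. Elementwise product with the kernel and sum: -1·1 + -1·-2 + 2·3 + 1·1 + -3·2 + 4·-1.

-2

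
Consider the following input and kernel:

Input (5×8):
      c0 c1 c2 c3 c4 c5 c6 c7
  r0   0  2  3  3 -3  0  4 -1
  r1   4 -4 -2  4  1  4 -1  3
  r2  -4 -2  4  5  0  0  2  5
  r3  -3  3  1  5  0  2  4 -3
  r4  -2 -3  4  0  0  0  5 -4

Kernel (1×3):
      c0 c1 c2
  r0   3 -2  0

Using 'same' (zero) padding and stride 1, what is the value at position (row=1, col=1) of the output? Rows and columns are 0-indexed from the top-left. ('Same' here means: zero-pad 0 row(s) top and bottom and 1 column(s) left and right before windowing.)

20

The receptive field on the zero-padded input at this output position is [4 -4 -2]. Elementwise product with the kernel and sum: 4·3 + -4·-2.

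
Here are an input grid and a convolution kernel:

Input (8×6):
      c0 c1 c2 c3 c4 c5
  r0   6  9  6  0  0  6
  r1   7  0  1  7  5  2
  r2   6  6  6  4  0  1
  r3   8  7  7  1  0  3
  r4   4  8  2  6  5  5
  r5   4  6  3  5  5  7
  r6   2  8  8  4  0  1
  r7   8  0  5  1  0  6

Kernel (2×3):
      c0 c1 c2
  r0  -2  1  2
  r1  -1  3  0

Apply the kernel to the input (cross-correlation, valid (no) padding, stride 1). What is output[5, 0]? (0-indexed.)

The receptive field on the input at this output position is [4 6 3 / 2 8 8]. Elementwise product with the kernel and sum: 4·-2 + 6·1 + 3·2 + 2·-1 + 8·3.

26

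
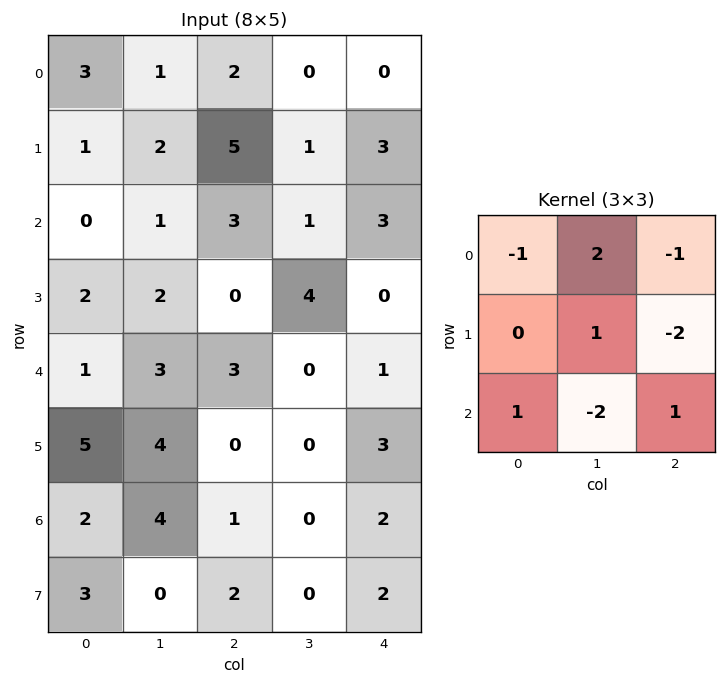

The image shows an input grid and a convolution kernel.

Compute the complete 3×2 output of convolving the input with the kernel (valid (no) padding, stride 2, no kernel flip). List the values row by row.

-10 -3
-1 4
1 -7

Output[0,0]: The receptive field on the input at this output position is [3 1 2 / 1 2 5 / 0 1 3]. Elementwise product with the kernel and sum: 3·-1 + 1·2 + 2·-1 + 2·1 + 5·-2 + 0·1 + 1·-2 + 3·1.
Output[0,1]: The receptive field on the input at this output position is [2 0 0 / 5 1 3 / 3 1 3]. Elementwise product with the kernel and sum: 2·-1 + 0·2 + 0·-1 + 1·1 + 3·-2 + 3·1 + 1·-2 + 3·1.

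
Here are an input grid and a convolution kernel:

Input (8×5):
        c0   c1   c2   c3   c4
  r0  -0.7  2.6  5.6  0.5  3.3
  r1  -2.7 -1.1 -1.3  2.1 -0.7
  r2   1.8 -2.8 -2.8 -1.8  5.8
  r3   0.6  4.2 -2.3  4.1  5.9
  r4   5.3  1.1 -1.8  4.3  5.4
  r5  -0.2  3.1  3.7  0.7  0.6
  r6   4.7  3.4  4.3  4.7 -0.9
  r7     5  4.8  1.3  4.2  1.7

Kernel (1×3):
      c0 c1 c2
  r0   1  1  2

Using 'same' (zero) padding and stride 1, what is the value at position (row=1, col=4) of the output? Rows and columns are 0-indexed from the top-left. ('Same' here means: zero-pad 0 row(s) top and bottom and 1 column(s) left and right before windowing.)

1.4

The receptive field on the zero-padded input at this output position is [2.1 -0.7 0]. Elementwise product with the kernel and sum: 2.1·1 + -0.7·1 + 0·2.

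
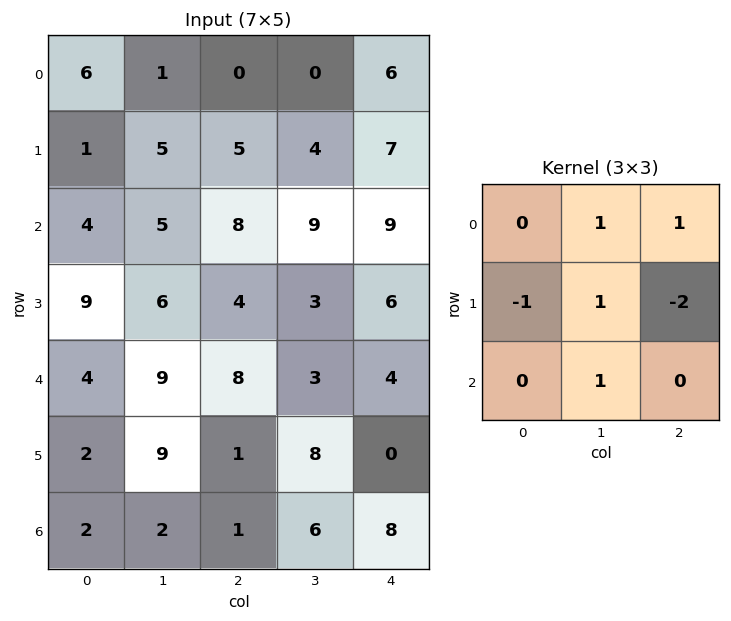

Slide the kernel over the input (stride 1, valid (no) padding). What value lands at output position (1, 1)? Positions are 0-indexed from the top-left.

-2

The receptive field on the input at this output position is [5 5 4 / 5 8 9 / 6 4 3]. Elementwise product with the kernel and sum: 5·1 + 4·1 + 5·-1 + 8·1 + 9·-2 + 4·1.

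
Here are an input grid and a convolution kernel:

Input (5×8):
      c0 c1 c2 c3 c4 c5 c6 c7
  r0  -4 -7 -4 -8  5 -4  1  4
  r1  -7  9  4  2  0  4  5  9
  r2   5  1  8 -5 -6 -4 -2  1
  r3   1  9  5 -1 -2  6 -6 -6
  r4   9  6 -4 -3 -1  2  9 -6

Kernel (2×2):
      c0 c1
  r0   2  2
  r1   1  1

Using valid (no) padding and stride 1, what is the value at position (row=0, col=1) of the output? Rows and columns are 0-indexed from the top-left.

-9

The receptive field on the input at this output position is [-7 -4 / 9 4]. Elementwise product with the kernel and sum: -7·2 + -4·2 + 9·1 + 4·1.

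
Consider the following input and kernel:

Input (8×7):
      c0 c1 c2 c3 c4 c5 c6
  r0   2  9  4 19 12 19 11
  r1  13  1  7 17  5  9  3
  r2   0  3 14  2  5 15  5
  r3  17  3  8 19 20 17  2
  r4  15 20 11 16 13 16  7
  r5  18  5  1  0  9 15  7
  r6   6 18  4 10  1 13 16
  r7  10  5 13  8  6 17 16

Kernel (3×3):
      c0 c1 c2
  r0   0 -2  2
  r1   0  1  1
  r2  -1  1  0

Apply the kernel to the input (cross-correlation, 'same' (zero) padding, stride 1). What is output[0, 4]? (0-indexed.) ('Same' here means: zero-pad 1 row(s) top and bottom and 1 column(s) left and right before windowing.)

The receptive field on the zero-padded input at this output position is [0 0 0 / 19 12 19 / 17 5 9]. Elementwise product with the kernel and sum: 0·-2 + 0·2 + 12·1 + 19·1 + 17·-1 + 5·1.

19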